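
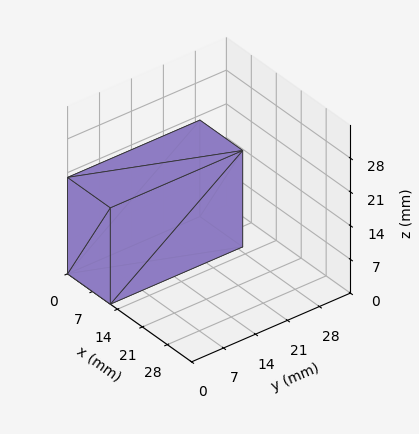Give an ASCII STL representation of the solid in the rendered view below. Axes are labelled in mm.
Reading the render: the shape is a rectangular box, roughly 12 × 29 mm footprint and 20 mm tall (dimensions read to the nearest mm from the axis ticks). For the STL, each face is triangulated and given an outward normal.

solid part
  facet normal 0.0000 0.0000 -1.0000
    outer loop
      vertex 12.0 29.0 0.0
      vertex 12.0 0.0 0.0
      vertex 0.0 0.0 0.0
    endloop
  endfacet
  facet normal 0.0000 0.0000 -1.0000
    outer loop
      vertex 0.0 29.0 0.0
      vertex 12.0 29.0 0.0
      vertex 0.0 0.0 0.0
    endloop
  endfacet
  facet normal 0.0000 0.0000 1.0000
    outer loop
      vertex 0.0 0.0 20.0
      vertex 12.0 0.0 20.0
      vertex 12.0 29.0 20.0
    endloop
  endfacet
  facet normal 0.0000 0.0000 1.0000
    outer loop
      vertex 0.0 0.0 20.0
      vertex 12.0 29.0 20.0
      vertex 0.0 29.0 20.0
    endloop
  endfacet
  facet normal 0.0000 -1.0000 0.0000
    outer loop
      vertex 0.0 0.0 0.0
      vertex 12.0 0.0 0.0
      vertex 12.0 0.0 20.0
    endloop
  endfacet
  facet normal 0.0000 -1.0000 0.0000
    outer loop
      vertex 0.0 0.0 0.0
      vertex 12.0 0.0 20.0
      vertex 0.0 0.0 20.0
    endloop
  endfacet
  facet normal 0.0000 1.0000 0.0000
    outer loop
      vertex 12.0 29.0 20.0
      vertex 12.0 29.0 0.0
      vertex 0.0 29.0 0.0
    endloop
  endfacet
  facet normal 0.0000 1.0000 0.0000
    outer loop
      vertex 0.0 29.0 20.0
      vertex 12.0 29.0 20.0
      vertex 0.0 29.0 0.0
    endloop
  endfacet
  facet normal -1.0000 0.0000 0.0000
    outer loop
      vertex 0.0 29.0 20.0
      vertex 0.0 29.0 0.0
      vertex 0.0 0.0 0.0
    endloop
  endfacet
  facet normal -1.0000 0.0000 0.0000
    outer loop
      vertex 0.0 0.0 20.0
      vertex 0.0 29.0 20.0
      vertex 0.0 0.0 0.0
    endloop
  endfacet
  facet normal 1.0000 0.0000 0.0000
    outer loop
      vertex 12.0 0.0 0.0
      vertex 12.0 29.0 0.0
      vertex 12.0 29.0 20.0
    endloop
  endfacet
  facet normal 1.0000 0.0000 0.0000
    outer loop
      vertex 12.0 0.0 0.0
      vertex 12.0 29.0 20.0
      vertex 12.0 0.0 20.0
    endloop
  endfacet
endsolid part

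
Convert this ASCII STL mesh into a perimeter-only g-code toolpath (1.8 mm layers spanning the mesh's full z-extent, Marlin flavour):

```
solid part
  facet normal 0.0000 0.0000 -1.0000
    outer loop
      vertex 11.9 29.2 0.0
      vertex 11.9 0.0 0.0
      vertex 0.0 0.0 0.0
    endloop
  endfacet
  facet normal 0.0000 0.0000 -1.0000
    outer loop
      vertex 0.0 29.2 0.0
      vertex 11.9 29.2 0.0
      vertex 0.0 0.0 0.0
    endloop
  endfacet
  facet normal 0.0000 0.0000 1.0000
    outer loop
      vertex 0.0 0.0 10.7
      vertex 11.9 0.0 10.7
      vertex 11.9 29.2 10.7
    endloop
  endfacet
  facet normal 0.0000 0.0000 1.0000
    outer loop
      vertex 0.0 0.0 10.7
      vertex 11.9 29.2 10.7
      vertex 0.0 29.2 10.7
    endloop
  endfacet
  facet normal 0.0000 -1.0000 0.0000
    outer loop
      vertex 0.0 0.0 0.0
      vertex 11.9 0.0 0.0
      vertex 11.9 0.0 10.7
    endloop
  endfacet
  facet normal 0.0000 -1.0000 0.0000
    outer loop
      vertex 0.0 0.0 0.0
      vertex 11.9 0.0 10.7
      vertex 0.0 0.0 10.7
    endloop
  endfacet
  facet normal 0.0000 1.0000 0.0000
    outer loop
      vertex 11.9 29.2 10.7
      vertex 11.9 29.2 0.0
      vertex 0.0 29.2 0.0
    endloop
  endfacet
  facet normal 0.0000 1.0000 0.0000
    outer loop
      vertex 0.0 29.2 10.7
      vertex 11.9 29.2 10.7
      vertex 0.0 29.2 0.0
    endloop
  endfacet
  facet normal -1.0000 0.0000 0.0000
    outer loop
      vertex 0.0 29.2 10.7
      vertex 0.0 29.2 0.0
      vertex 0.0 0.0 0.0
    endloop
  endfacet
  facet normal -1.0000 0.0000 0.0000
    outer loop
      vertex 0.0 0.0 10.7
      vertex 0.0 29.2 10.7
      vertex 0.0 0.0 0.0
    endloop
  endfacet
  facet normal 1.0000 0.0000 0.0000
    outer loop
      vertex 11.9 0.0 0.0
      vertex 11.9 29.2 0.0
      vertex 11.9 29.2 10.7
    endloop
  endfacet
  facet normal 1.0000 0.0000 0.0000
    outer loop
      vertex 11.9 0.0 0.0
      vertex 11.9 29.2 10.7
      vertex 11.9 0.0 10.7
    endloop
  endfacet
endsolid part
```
; perimeter-only toolpath
G21 ; units = mm
G90 ; absolute positioning
G28 ; home
; layer 1
G0 Z1.8
G0 X0.0 Y0.0
G1 X11.9 Y0.0
G1 X11.9 Y29.2
G1 X0.0 Y29.2
G1 X0.0 Y0.0
; layer 2
G0 Z3.6
G0 X0.0 Y0.0
G1 X11.9 Y0.0
G1 X11.9 Y29.2
G1 X0.0 Y29.2
G1 X0.0 Y0.0
; layer 3
G0 Z5.3
G0 X0.0 Y0.0
G1 X11.9 Y0.0
G1 X11.9 Y29.2
G1 X0.0 Y29.2
G1 X0.0 Y0.0
; layer 4
G0 Z7.1
G0 X0.0 Y0.0
G1 X11.9 Y0.0
G1 X11.9 Y29.2
G1 X0.0 Y29.2
G1 X0.0 Y0.0
; layer 5
G0 Z8.9
G0 X0.0 Y0.0
G1 X11.9 Y0.0
G1 X11.9 Y29.2
G1 X0.0 Y29.2
G1 X0.0 Y0.0
; layer 6
G0 Z10.7
G0 X0.0 Y0.0
G1 X11.9 Y0.0
G1 X11.9 Y29.2
G1 X0.0 Y29.2
G1 X0.0 Y0.0
M2 ; end

The solid is a rectangular box, roughly 11.9 × 29.2 mm footprint and 10.7 mm tall. Slicing at Δz = 1.8 mm — 6 equal slices spanning the solid's height, so layer i sits at z = i·h/6 — gives 6 non-empty perimeters. Each is a 4-segment closed polygon; G0 lifts to the layer z and rapids to the start vertex, then G1 traces the edges.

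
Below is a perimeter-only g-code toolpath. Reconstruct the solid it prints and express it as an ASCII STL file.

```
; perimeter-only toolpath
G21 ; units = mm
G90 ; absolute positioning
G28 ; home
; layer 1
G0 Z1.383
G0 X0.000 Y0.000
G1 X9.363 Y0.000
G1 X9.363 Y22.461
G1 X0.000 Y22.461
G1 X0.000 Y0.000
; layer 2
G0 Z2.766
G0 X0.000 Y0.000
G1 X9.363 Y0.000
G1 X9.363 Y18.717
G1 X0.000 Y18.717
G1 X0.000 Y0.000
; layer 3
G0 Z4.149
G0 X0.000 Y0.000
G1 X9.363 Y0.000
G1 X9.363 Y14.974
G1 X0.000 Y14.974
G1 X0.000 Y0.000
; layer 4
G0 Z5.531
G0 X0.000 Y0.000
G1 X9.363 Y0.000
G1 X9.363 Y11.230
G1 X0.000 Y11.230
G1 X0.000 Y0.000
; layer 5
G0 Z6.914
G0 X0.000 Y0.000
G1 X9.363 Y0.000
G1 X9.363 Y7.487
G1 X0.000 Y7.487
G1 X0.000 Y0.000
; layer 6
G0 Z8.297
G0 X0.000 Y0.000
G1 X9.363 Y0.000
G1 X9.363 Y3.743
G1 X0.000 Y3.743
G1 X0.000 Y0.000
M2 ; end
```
solid part
  facet normal 0.0000 0.0000 -1.0000
    outer loop
      vertex 9.363 26.204 0.000
      vertex 9.363 0.000 0.000
      vertex 0.000 0.000 0.000
    endloop
  endfacet
  facet normal 0.0000 0.0000 -1.0000
    outer loop
      vertex 0.000 26.204 0.000
      vertex 9.363 26.204 0.000
      vertex 0.000 0.000 0.000
    endloop
  endfacet
  facet normal 0.0000 -1.0000 0.0000
    outer loop
      vertex 0.000 0.000 0.000
      vertex 9.363 0.000 0.000
      vertex 9.363 0.000 9.680
    endloop
  endfacet
  facet normal 0.0000 -1.0000 0.0000
    outer loop
      vertex 0.000 0.000 0.000
      vertex 9.363 0.000 9.680
      vertex 0.000 0.000 9.680
    endloop
  endfacet
  facet normal 0.0000 0.3465 0.9380
    outer loop
      vertex 0.000 0.000 9.680
      vertex 9.363 0.000 9.680
      vertex 9.363 26.204 0.000
    endloop
  endfacet
  facet normal 0.0000 0.3465 0.9380
    outer loop
      vertex 0.000 0.000 9.680
      vertex 9.363 26.204 0.000
      vertex 0.000 26.204 0.000
    endloop
  endfacet
  facet normal -1.0000 0.0000 0.0000
    outer loop
      vertex 0.000 0.000 9.680
      vertex 0.000 26.204 0.000
      vertex 0.000 0.000 0.000
    endloop
  endfacet
  facet normal 1.0000 0.0000 0.0000
    outer loop
      vertex 9.363 0.000 0.000
      vertex 9.363 26.204 0.000
      vertex 9.363 0.000 9.680
    endloop
  endfacet
endsolid part

The G0 Z moves step by Δz≈1.383 mm. The G1 loops shrink linearly with z, so the solid tapers from its base footprint up to z≈9.68. Closing with a flat bottom cap and the tapered top and triangulating gives 8 facets — a wedge (ramp): 9.36 × 26.2 mm base, rising to 9.68 mm along the y=0 edge and sloping linearly to z=0 at y=26.2.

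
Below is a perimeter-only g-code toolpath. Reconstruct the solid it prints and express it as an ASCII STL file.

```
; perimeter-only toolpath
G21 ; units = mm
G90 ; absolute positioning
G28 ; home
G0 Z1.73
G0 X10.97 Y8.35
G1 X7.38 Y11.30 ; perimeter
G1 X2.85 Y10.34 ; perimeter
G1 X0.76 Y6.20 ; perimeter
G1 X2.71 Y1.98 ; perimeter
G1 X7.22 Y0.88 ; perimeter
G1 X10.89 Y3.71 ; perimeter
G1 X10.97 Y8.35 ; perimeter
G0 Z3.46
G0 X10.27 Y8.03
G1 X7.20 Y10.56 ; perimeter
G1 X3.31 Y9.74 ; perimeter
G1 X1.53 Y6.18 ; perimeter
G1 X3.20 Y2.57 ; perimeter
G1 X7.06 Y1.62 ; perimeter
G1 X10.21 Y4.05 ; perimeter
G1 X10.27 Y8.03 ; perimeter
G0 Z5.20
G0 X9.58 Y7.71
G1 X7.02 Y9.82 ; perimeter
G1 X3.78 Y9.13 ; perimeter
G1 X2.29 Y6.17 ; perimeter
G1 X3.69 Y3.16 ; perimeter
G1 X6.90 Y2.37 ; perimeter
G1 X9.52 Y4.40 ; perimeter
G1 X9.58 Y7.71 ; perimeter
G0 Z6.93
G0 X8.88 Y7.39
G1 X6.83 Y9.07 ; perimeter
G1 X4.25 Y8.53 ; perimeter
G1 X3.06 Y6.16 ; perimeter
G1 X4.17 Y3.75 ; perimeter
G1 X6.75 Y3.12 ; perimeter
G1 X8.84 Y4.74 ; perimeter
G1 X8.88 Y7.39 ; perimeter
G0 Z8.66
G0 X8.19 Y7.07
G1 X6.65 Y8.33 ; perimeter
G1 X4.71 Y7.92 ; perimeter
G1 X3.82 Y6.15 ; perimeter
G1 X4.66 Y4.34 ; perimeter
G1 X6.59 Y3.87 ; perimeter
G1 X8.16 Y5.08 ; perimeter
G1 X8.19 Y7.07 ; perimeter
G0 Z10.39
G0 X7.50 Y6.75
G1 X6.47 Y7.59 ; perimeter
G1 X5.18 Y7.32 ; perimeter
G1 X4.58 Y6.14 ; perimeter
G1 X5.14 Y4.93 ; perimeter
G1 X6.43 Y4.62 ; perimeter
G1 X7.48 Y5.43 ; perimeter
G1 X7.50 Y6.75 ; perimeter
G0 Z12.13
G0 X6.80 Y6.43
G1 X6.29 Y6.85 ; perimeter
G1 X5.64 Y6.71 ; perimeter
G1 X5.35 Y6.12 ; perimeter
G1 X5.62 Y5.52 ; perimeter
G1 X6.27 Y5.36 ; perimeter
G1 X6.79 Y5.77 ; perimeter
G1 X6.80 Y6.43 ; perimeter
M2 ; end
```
solid part
  facet normal 0.0000 0.0000 -1.0000
    outer loop
      vertex 2.38 10.95 0.00
      vertex 7.56 12.04 0.00
      vertex 11.66 8.67 0.00
    endloop
  endfacet
  facet normal 0.0000 0.0000 -1.0000
    outer loop
      vertex 0.00 6.21 0.00
      vertex 2.38 10.95 0.00
      vertex 11.66 8.67 0.00
    endloop
  endfacet
  facet normal 0.0000 0.0000 -1.0000
    outer loop
      vertex 2.23 1.39 0.00
      vertex 0.00 6.21 0.00
      vertex 11.66 8.67 0.00
    endloop
  endfacet
  facet normal 0.0000 0.0000 -1.0000
    outer loop
      vertex 7.38 0.13 0.00
      vertex 2.23 1.39 0.00
      vertex 11.66 8.67 0.00
    endloop
  endfacet
  facet normal 0.0000 0.0000 -1.0000
    outer loop
      vertex 11.57 3.37 0.00
      vertex 7.38 0.13 0.00
      vertex 11.66 8.67 0.00
    endloop
  endfacet
  facet normal 0.5902 0.7180 0.3690
    outer loop
      vertex 11.66 8.67 0.00
      vertex 7.56 12.04 0.00
      vertex 6.11 6.11 13.86
    endloop
  endfacet
  facet normal -0.1914 0.9095 0.3691
    outer loop
      vertex 7.56 12.04 0.00
      vertex 2.38 10.95 0.00
      vertex 6.11 6.11 13.86
    endloop
  endfacet
  facet normal -0.8306 0.4170 0.3691
    outer loop
      vertex 2.38 10.95 0.00
      vertex 0.00 6.21 0.00
      vertex 6.11 6.11 13.86
    endloop
  endfacet
  facet normal -0.8435 -0.3903 0.3690
    outer loop
      vertex 0.00 6.21 0.00
      vertex 2.23 1.39 0.00
      vertex 6.11 6.11 13.86
    endloop
  endfacet
  facet normal -0.2209 -0.9027 0.3692
    outer loop
      vertex 2.23 1.39 0.00
      vertex 7.38 0.13 0.00
      vertex 6.11 6.11 13.86
    endloop
  endfacet
  facet normal 0.5685 -0.7352 0.3693
    outer loop
      vertex 7.38 0.13 0.00
      vertex 11.57 3.37 0.00
      vertex 6.11 6.11 13.86
    endloop
  endfacet
  facet normal 0.9292 -0.0158 0.3692
    outer loop
      vertex 11.57 3.37 0.00
      vertex 11.66 8.67 0.00
      vertex 6.11 6.11 13.86
    endloop
  endfacet
endsolid part

The G0 Z moves step by Δz≈1.73 mm. The G1 loops shrink linearly with z, so the solid tapers from its base footprint up to z≈13.9. Closing with a flat bottom cap and the tapered top and triangulating gives 12 facets — a regular 7-sided pyramid, base circumscribed radius ≈ 6.11 mm, apex at z ≈ 13.9 mm.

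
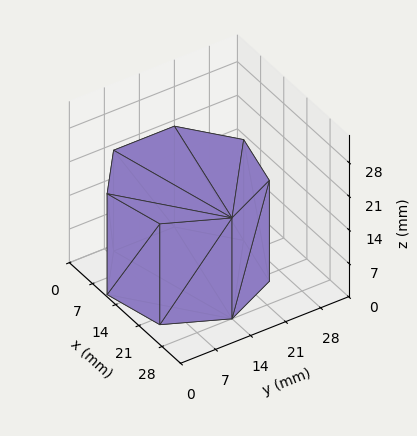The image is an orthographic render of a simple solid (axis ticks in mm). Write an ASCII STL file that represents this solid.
Reading the render: the shape is a regular 7-sided prism (a cylinder approximated with 7 flat sides), circumscribed radius ≈ 14 mm, height ≈ 21 mm (dimensions read to the nearest mm from the axis ticks). For the STL, each face is triangulated and given an outward normal.

solid part
  facet normal 0.0000 0.0000 -1.0000
    outer loop
      vertex 10.885 27.649 0.000
      vertex 22.729 24.946 0.000
      vertex 28.000 14.000 0.000
    endloop
  endfacet
  facet normal 0.0000 0.0000 -1.0000
    outer loop
      vertex 1.386 20.074 0.000
      vertex 10.885 27.649 0.000
      vertex 28.000 14.000 0.000
    endloop
  endfacet
  facet normal 0.0000 0.0000 -1.0000
    outer loop
      vertex 1.386 7.926 0.000
      vertex 1.386 20.074 0.000
      vertex 28.000 14.000 0.000
    endloop
  endfacet
  facet normal 0.0000 0.0000 -1.0000
    outer loop
      vertex 10.885 0.351 0.000
      vertex 1.386 7.926 0.000
      vertex 28.000 14.000 0.000
    endloop
  endfacet
  facet normal 0.0000 0.0000 -1.0000
    outer loop
      vertex 22.729 3.054 0.000
      vertex 10.885 0.351 0.000
      vertex 28.000 14.000 0.000
    endloop
  endfacet
  facet normal 0.0000 0.0000 1.0000
    outer loop
      vertex 28.000 14.000 21.000
      vertex 22.729 24.946 21.000
      vertex 10.885 27.649 21.000
    endloop
  endfacet
  facet normal 0.0000 0.0000 1.0000
    outer loop
      vertex 28.000 14.000 21.000
      vertex 10.885 27.649 21.000
      vertex 1.386 20.074 21.000
    endloop
  endfacet
  facet normal 0.0000 0.0000 1.0000
    outer loop
      vertex 28.000 14.000 21.000
      vertex 1.386 20.074 21.000
      vertex 1.386 7.926 21.000
    endloop
  endfacet
  facet normal 0.0000 0.0000 1.0000
    outer loop
      vertex 28.000 14.000 21.000
      vertex 1.386 7.926 21.000
      vertex 10.885 0.351 21.000
    endloop
  endfacet
  facet normal 0.0000 0.0000 1.0000
    outer loop
      vertex 28.000 14.000 21.000
      vertex 10.885 0.351 21.000
      vertex 22.729 3.054 21.000
    endloop
  endfacet
  facet normal 0.9010 0.4339 0.0000
    outer loop
      vertex 28.000 14.000 0.000
      vertex 22.729 24.946 0.000
      vertex 22.729 24.946 21.000
    endloop
  endfacet
  facet normal 0.9010 0.4339 0.0000
    outer loop
      vertex 28.000 14.000 0.000
      vertex 22.729 24.946 21.000
      vertex 28.000 14.000 21.000
    endloop
  endfacet
  facet normal 0.2225 0.9749 0.0000
    outer loop
      vertex 22.729 24.946 0.000
      vertex 10.885 27.649 0.000
      vertex 10.885 27.649 21.000
    endloop
  endfacet
  facet normal 0.2225 0.9749 0.0000
    outer loop
      vertex 22.729 24.946 0.000
      vertex 10.885 27.649 21.000
      vertex 22.729 24.946 21.000
    endloop
  endfacet
  facet normal -0.6235 0.7818 0.0000
    outer loop
      vertex 10.885 27.649 0.000
      vertex 1.386 20.074 0.000
      vertex 1.386 20.074 21.000
    endloop
  endfacet
  facet normal -0.6235 0.7818 0.0000
    outer loop
      vertex 10.885 27.649 0.000
      vertex 1.386 20.074 21.000
      vertex 10.885 27.649 21.000
    endloop
  endfacet
  facet normal -1.0000 0.0000 0.0000
    outer loop
      vertex 1.386 20.074 0.000
      vertex 1.386 7.926 0.000
      vertex 1.386 7.926 21.000
    endloop
  endfacet
  facet normal -1.0000 0.0000 0.0000
    outer loop
      vertex 1.386 20.074 0.000
      vertex 1.386 7.926 21.000
      vertex 1.386 20.074 21.000
    endloop
  endfacet
  facet normal -0.6235 -0.7818 0.0000
    outer loop
      vertex 1.386 7.926 0.000
      vertex 10.885 0.351 0.000
      vertex 10.885 0.351 21.000
    endloop
  endfacet
  facet normal -0.6235 -0.7818 0.0000
    outer loop
      vertex 1.386 7.926 0.000
      vertex 10.885 0.351 21.000
      vertex 1.386 7.926 21.000
    endloop
  endfacet
  facet normal 0.2225 -0.9749 0.0000
    outer loop
      vertex 10.885 0.351 0.000
      vertex 22.729 3.054 0.000
      vertex 22.729 3.054 21.000
    endloop
  endfacet
  facet normal 0.2225 -0.9749 0.0000
    outer loop
      vertex 10.885 0.351 0.000
      vertex 22.729 3.054 21.000
      vertex 10.885 0.351 21.000
    endloop
  endfacet
  facet normal 0.9010 -0.4339 0.0000
    outer loop
      vertex 22.729 3.054 0.000
      vertex 28.000 14.000 0.000
      vertex 28.000 14.000 21.000
    endloop
  endfacet
  facet normal 0.9010 -0.4339 0.0000
    outer loop
      vertex 22.729 3.054 0.000
      vertex 28.000 14.000 21.000
      vertex 22.729 3.054 21.000
    endloop
  endfacet
endsolid part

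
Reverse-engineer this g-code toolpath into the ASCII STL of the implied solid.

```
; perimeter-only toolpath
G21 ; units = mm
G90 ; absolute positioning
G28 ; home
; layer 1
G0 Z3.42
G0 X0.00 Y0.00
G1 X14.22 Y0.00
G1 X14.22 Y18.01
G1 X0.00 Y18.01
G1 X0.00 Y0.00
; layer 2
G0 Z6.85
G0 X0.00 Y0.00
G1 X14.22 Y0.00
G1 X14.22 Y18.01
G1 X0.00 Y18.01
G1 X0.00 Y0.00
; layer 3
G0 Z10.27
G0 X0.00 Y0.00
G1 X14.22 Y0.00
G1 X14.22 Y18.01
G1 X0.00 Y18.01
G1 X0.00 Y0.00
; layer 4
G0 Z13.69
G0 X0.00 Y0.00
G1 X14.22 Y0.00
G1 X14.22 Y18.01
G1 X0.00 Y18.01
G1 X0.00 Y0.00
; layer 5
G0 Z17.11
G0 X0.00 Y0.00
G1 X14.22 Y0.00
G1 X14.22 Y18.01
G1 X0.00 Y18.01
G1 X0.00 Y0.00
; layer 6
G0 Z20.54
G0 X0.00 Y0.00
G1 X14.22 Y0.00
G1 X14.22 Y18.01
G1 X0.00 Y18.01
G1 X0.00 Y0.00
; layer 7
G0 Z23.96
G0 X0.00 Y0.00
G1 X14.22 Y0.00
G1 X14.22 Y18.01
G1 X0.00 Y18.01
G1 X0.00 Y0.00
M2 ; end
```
solid part
  facet normal 0.0000 0.0000 -1.0000
    outer loop
      vertex 14.22 18.01 0.00
      vertex 14.22 0.00 0.00
      vertex 0.00 0.00 0.00
    endloop
  endfacet
  facet normal 0.0000 0.0000 -1.0000
    outer loop
      vertex 0.00 18.01 0.00
      vertex 14.22 18.01 0.00
      vertex 0.00 0.00 0.00
    endloop
  endfacet
  facet normal 0.0000 0.0000 1.0000
    outer loop
      vertex 0.00 0.00 23.96
      vertex 14.22 0.00 23.96
      vertex 14.22 18.01 23.96
    endloop
  endfacet
  facet normal 0.0000 0.0000 1.0000
    outer loop
      vertex 0.00 0.00 23.96
      vertex 14.22 18.01 23.96
      vertex 0.00 18.01 23.96
    endloop
  endfacet
  facet normal 0.0000 -1.0000 0.0000
    outer loop
      vertex 0.00 0.00 0.00
      vertex 14.22 0.00 0.00
      vertex 14.22 0.00 23.96
    endloop
  endfacet
  facet normal 0.0000 -1.0000 0.0000
    outer loop
      vertex 0.00 0.00 0.00
      vertex 14.22 0.00 23.96
      vertex 0.00 0.00 23.96
    endloop
  endfacet
  facet normal 0.0000 1.0000 0.0000
    outer loop
      vertex 14.22 18.01 23.96
      vertex 14.22 18.01 0.00
      vertex 0.00 18.01 0.00
    endloop
  endfacet
  facet normal 0.0000 1.0000 0.0000
    outer loop
      vertex 0.00 18.01 23.96
      vertex 14.22 18.01 23.96
      vertex 0.00 18.01 0.00
    endloop
  endfacet
  facet normal -1.0000 0.0000 0.0000
    outer loop
      vertex 0.00 18.01 23.96
      vertex 0.00 18.01 0.00
      vertex 0.00 0.00 0.00
    endloop
  endfacet
  facet normal -1.0000 0.0000 0.0000
    outer loop
      vertex 0.00 0.00 23.96
      vertex 0.00 18.01 23.96
      vertex 0.00 0.00 0.00
    endloop
  endfacet
  facet normal 1.0000 0.0000 0.0000
    outer loop
      vertex 14.22 0.00 0.00
      vertex 14.22 18.01 0.00
      vertex 14.22 18.01 23.96
    endloop
  endfacet
  facet normal 1.0000 0.0000 0.0000
    outer loop
      vertex 14.22 0.00 0.00
      vertex 14.22 18.01 23.96
      vertex 14.22 0.00 23.96
    endloop
  endfacet
endsolid part

The G0 Z moves step by Δz≈3.42 mm. Every layer's G1 loop is the same polygon, so the solid is a straight extrusion of it from z=0 to z≈24. Closing with flat bottom and top caps and triangulating gives 12 facets — a rectangular box, roughly 14.2 × 18 mm footprint and 24 mm tall.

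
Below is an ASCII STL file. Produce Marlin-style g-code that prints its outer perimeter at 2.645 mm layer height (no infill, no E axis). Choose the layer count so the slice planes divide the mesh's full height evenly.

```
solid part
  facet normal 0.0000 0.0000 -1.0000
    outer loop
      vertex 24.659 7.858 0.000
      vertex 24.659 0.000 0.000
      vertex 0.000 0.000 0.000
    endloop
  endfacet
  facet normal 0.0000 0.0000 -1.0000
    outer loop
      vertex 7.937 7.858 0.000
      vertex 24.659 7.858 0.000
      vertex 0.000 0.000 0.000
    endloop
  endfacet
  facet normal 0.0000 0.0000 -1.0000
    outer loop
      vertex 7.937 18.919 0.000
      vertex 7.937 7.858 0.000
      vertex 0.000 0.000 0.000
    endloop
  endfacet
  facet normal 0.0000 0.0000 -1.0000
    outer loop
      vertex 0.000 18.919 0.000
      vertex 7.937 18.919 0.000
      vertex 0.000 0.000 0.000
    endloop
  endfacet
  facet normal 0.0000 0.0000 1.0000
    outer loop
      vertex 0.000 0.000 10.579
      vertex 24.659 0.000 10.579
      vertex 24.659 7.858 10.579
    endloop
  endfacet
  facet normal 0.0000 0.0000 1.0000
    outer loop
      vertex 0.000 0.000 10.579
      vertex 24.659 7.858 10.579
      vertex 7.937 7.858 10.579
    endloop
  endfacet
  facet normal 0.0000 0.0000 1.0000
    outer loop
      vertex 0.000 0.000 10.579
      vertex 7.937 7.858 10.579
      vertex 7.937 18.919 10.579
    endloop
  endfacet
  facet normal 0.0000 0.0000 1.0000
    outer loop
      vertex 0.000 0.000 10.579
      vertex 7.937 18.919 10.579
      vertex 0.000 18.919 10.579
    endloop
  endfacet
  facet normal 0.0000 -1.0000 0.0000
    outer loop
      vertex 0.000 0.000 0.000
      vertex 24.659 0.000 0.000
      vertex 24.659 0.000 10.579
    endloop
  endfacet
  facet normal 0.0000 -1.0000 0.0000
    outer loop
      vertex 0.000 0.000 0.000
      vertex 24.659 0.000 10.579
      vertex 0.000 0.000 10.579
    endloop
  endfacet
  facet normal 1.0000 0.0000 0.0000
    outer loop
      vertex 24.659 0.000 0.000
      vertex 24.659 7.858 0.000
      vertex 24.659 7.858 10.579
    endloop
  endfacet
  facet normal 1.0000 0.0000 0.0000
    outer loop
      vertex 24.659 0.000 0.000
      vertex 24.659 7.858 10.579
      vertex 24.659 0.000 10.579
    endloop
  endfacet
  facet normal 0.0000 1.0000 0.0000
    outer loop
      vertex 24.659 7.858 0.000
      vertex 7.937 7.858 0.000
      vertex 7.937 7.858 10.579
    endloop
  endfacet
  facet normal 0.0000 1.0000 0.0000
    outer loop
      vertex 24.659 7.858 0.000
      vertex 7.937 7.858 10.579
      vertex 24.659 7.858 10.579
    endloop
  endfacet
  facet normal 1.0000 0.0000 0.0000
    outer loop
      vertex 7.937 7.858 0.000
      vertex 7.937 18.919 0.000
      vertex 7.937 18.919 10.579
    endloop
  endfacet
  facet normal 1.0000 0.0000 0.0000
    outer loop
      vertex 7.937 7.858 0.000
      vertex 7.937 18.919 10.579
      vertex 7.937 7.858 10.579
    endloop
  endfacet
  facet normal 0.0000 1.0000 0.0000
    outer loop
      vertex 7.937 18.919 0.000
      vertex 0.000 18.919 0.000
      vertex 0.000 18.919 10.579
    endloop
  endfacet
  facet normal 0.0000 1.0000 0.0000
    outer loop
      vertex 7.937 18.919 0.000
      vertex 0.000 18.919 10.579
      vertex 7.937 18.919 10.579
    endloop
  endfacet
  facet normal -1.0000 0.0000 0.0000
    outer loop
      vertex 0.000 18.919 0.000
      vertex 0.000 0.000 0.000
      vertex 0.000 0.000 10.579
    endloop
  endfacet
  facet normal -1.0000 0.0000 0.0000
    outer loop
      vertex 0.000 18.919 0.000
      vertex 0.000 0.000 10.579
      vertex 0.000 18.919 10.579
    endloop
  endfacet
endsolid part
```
; perimeter-only toolpath
G21 ; units = mm
G90 ; absolute positioning
G28 ; home
; layer 1
G0 Z2.645
G0 X0.000 Y0.000
G1 X24.659 Y0.000
G1 X24.659 Y7.858
G1 X7.937 Y7.858
G1 X7.937 Y18.919
G1 X0.000 Y18.919
G1 X0.000 Y0.000
; layer 2
G0 Z5.290
G0 X0.000 Y0.000
G1 X24.659 Y0.000
G1 X24.659 Y7.858
G1 X7.937 Y7.858
G1 X7.937 Y18.919
G1 X0.000 Y18.919
G1 X0.000 Y0.000
; layer 3
G0 Z7.934
G0 X0.000 Y0.000
G1 X24.659 Y0.000
G1 X24.659 Y7.858
G1 X7.937 Y7.858
G1 X7.937 Y18.919
G1 X0.000 Y18.919
G1 X0.000 Y0.000
; layer 4
G0 Z10.579
G0 X0.000 Y0.000
G1 X24.659 Y0.000
G1 X24.659 Y7.858
G1 X7.937 Y7.858
G1 X7.937 Y18.919
G1 X0.000 Y18.919
G1 X0.000 Y0.000
M2 ; end

The solid is an L-shaped prism: outer 24.7 × 18.9 mm, arm thicknesses ≈ 7.86 mm (horizontal) and 7.94 mm (vertical), extruded 10.6 mm in z. Slicing at Δz = 2.645 mm — 4 equal slices spanning the solid's height, so layer i sits at z = i·h/4 — gives 4 non-empty perimeters. Each is a 6-segment closed polygon; G0 lifts to the layer z and rapids to the start vertex, then G1 traces the edges.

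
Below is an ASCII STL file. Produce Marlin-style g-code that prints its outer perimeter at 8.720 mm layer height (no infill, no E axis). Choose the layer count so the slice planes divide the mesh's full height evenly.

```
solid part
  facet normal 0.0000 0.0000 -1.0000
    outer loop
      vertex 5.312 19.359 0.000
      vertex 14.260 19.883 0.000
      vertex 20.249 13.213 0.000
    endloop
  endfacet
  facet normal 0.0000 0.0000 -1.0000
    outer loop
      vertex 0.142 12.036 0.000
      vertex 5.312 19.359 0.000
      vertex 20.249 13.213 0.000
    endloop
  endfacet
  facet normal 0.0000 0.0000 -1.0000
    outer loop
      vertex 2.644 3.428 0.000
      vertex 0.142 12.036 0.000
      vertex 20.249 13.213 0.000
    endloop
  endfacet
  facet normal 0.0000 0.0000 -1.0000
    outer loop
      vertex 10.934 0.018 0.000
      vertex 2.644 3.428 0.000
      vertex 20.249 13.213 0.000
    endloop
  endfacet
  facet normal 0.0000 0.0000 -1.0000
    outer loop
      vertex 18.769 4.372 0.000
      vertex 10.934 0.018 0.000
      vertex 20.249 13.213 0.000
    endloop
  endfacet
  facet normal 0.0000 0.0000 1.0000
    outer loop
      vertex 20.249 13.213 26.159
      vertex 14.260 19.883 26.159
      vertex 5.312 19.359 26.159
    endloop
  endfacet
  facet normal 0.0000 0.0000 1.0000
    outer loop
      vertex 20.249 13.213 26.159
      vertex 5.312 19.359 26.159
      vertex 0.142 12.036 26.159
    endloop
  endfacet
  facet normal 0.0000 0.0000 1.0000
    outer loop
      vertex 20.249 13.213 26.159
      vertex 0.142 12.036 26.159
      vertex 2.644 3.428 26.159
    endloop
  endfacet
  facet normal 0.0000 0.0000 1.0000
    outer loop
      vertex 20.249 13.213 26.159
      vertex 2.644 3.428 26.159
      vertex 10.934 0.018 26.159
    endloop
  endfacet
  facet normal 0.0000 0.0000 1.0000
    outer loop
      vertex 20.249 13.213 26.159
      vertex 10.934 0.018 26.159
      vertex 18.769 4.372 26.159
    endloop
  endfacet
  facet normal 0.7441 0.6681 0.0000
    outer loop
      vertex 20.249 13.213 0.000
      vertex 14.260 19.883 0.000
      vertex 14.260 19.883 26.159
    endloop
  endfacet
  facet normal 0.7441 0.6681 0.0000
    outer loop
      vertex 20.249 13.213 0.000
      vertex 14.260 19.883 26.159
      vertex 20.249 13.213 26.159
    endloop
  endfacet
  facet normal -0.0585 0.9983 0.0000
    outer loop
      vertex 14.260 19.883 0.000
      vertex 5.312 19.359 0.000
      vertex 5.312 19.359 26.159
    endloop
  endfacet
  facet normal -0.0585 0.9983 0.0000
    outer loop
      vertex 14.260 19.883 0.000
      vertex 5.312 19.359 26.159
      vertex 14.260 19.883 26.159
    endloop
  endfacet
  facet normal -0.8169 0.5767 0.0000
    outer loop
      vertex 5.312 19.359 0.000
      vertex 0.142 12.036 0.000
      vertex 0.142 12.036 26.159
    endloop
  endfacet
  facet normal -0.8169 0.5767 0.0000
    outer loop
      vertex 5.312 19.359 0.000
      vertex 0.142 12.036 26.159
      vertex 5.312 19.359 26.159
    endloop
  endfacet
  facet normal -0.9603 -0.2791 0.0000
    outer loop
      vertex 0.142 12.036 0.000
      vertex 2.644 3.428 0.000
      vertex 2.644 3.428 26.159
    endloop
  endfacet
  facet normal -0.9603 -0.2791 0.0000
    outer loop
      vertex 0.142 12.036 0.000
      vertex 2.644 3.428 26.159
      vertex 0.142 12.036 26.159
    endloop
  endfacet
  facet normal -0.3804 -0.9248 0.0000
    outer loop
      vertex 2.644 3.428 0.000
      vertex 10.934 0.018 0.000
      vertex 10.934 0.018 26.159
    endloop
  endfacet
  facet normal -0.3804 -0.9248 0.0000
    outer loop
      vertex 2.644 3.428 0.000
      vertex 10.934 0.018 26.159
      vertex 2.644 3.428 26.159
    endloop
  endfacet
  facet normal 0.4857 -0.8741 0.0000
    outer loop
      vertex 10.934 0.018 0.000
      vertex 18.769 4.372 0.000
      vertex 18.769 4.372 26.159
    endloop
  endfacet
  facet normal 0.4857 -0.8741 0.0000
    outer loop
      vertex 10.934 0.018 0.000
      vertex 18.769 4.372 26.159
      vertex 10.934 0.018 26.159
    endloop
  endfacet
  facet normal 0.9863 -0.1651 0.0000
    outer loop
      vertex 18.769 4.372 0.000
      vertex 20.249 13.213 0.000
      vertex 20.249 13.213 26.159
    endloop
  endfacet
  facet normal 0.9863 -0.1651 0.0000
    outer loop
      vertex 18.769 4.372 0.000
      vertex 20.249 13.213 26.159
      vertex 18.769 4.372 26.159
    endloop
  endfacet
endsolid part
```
; perimeter-only toolpath
G21 ; units = mm
G90 ; absolute positioning
G28 ; home
; layer 1
G0 Z8.720
G0 X20.249 Y13.213
G1 X14.260 Y19.883
G1 X5.312 Y19.359
G1 X0.142 Y12.036
G1 X2.644 Y3.428
G1 X10.934 Y0.018
G1 X18.769 Y4.372
G1 X20.249 Y13.213
; layer 2
G0 Z17.439
G0 X20.249 Y13.213
G1 X14.260 Y19.883
G1 X5.312 Y19.359
G1 X0.142 Y12.036
G1 X2.644 Y3.428
G1 X10.934 Y0.018
G1 X18.769 Y4.372
G1 X20.249 Y13.213
; layer 3
G0 Z26.159
G0 X20.249 Y13.213
G1 X14.260 Y19.883
G1 X5.312 Y19.359
G1 X0.142 Y12.036
G1 X2.644 Y3.428
G1 X10.934 Y0.018
G1 X18.769 Y4.372
G1 X20.249 Y13.213
M2 ; end

The solid is a regular 7-sided prism (a cylinder approximated with 7 flat sides), circumscribed radius ≈ 10.3 mm, height ≈ 26.2 mm. Slicing at Δz = 8.720 mm — 3 equal slices spanning the solid's height, so layer i sits at z = i·h/3 — gives 3 non-empty perimeters. Each is a 7-segment closed polygon; G0 lifts to the layer z and rapids to the start vertex, then G1 traces the edges.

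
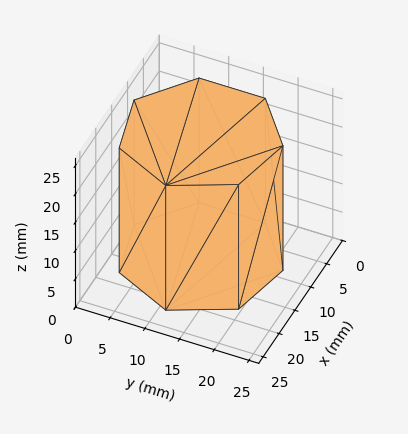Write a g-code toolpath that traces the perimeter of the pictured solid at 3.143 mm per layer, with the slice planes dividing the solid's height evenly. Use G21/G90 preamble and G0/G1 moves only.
Reading the render: the shape is a regular 7-sided prism (a cylinder approximated with 7 flat sides), circumscribed radius ≈ 11 mm, height ≈ 22 mm (dimensions read to the nearest mm from the axis ticks). For the g-code, the solid's height is divided into equal slices at the stated Δz and each level perimeter traced with G1 moves after a G0 lift.

; perimeter-only toolpath
G21 ; units = mm
G90 ; absolute positioning
G28 ; home
; layer 1
G0 Z3.143
G0 X22.000 Y11.000
G1 X17.858 Y19.600
G1 X8.552 Y21.724
G1 X1.089 Y15.773
G1 X1.089 Y6.227
G1 X8.552 Y0.276
G1 X17.858 Y2.400
G1 X22.000 Y11.000
; layer 2
G0 Z6.286
G0 X22.000 Y11.000
G1 X17.858 Y19.600
G1 X8.552 Y21.724
G1 X1.089 Y15.773
G1 X1.089 Y6.227
G1 X8.552 Y0.276
G1 X17.858 Y2.400
G1 X22.000 Y11.000
; layer 3
G0 Z9.429
G0 X22.000 Y11.000
G1 X17.858 Y19.600
G1 X8.552 Y21.724
G1 X1.089 Y15.773
G1 X1.089 Y6.227
G1 X8.552 Y0.276
G1 X17.858 Y2.400
G1 X22.000 Y11.000
; layer 4
G0 Z12.571
G0 X22.000 Y11.000
G1 X17.858 Y19.600
G1 X8.552 Y21.724
G1 X1.089 Y15.773
G1 X1.089 Y6.227
G1 X8.552 Y0.276
G1 X17.858 Y2.400
G1 X22.000 Y11.000
; layer 5
G0 Z15.714
G0 X22.000 Y11.000
G1 X17.858 Y19.600
G1 X8.552 Y21.724
G1 X1.089 Y15.773
G1 X1.089 Y6.227
G1 X8.552 Y0.276
G1 X17.858 Y2.400
G1 X22.000 Y11.000
; layer 6
G0 Z18.857
G0 X22.000 Y11.000
G1 X17.858 Y19.600
G1 X8.552 Y21.724
G1 X1.089 Y15.773
G1 X1.089 Y6.227
G1 X8.552 Y0.276
G1 X17.858 Y2.400
G1 X22.000 Y11.000
; layer 7
G0 Z22.000
G0 X22.000 Y11.000
G1 X17.858 Y19.600
G1 X8.552 Y21.724
G1 X1.089 Y15.773
G1 X1.089 Y6.227
G1 X8.552 Y0.276
G1 X17.858 Y2.400
G1 X22.000 Y11.000
M2 ; end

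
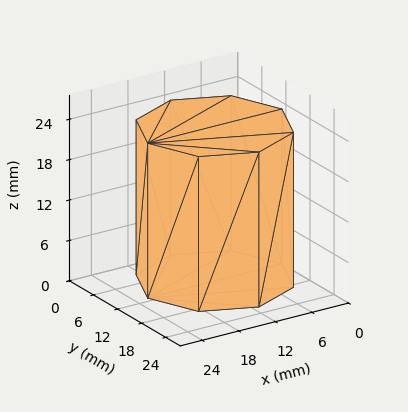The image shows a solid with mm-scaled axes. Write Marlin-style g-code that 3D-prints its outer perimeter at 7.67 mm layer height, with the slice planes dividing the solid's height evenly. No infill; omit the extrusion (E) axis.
Reading the render: the shape is a regular 8-sided prism (a cylinder approximated with 8 flat sides), circumscribed radius ≈ 11 mm, height ≈ 23 mm (dimensions read to the nearest mm from the axis ticks). For the g-code, the solid's height is divided into equal slices at the stated Δz and each level perimeter traced with G1 moves after a G0 lift.

; perimeter-only toolpath
G21 ; units = mm
G90 ; absolute positioning
G28 ; home
; layer 1
G0 Z7.67
G0 X22.00 Y11.00
G1 X18.78 Y18.78
G1 X11.00 Y22.00
G1 X3.22 Y18.78
G1 X0.00 Y11.00
G1 X3.22 Y3.22
G1 X11.00 Y0.00
G1 X18.78 Y3.22
G1 X22.00 Y11.00
; layer 2
G0 Z15.33
G0 X22.00 Y11.00
G1 X18.78 Y18.78
G1 X11.00 Y22.00
G1 X3.22 Y18.78
G1 X0.00 Y11.00
G1 X3.22 Y3.22
G1 X11.00 Y0.00
G1 X18.78 Y3.22
G1 X22.00 Y11.00
; layer 3
G0 Z23.00
G0 X22.00 Y11.00
G1 X18.78 Y18.78
G1 X11.00 Y22.00
G1 X3.22 Y18.78
G1 X0.00 Y11.00
G1 X3.22 Y3.22
G1 X11.00 Y0.00
G1 X18.78 Y3.22
G1 X22.00 Y11.00
M2 ; end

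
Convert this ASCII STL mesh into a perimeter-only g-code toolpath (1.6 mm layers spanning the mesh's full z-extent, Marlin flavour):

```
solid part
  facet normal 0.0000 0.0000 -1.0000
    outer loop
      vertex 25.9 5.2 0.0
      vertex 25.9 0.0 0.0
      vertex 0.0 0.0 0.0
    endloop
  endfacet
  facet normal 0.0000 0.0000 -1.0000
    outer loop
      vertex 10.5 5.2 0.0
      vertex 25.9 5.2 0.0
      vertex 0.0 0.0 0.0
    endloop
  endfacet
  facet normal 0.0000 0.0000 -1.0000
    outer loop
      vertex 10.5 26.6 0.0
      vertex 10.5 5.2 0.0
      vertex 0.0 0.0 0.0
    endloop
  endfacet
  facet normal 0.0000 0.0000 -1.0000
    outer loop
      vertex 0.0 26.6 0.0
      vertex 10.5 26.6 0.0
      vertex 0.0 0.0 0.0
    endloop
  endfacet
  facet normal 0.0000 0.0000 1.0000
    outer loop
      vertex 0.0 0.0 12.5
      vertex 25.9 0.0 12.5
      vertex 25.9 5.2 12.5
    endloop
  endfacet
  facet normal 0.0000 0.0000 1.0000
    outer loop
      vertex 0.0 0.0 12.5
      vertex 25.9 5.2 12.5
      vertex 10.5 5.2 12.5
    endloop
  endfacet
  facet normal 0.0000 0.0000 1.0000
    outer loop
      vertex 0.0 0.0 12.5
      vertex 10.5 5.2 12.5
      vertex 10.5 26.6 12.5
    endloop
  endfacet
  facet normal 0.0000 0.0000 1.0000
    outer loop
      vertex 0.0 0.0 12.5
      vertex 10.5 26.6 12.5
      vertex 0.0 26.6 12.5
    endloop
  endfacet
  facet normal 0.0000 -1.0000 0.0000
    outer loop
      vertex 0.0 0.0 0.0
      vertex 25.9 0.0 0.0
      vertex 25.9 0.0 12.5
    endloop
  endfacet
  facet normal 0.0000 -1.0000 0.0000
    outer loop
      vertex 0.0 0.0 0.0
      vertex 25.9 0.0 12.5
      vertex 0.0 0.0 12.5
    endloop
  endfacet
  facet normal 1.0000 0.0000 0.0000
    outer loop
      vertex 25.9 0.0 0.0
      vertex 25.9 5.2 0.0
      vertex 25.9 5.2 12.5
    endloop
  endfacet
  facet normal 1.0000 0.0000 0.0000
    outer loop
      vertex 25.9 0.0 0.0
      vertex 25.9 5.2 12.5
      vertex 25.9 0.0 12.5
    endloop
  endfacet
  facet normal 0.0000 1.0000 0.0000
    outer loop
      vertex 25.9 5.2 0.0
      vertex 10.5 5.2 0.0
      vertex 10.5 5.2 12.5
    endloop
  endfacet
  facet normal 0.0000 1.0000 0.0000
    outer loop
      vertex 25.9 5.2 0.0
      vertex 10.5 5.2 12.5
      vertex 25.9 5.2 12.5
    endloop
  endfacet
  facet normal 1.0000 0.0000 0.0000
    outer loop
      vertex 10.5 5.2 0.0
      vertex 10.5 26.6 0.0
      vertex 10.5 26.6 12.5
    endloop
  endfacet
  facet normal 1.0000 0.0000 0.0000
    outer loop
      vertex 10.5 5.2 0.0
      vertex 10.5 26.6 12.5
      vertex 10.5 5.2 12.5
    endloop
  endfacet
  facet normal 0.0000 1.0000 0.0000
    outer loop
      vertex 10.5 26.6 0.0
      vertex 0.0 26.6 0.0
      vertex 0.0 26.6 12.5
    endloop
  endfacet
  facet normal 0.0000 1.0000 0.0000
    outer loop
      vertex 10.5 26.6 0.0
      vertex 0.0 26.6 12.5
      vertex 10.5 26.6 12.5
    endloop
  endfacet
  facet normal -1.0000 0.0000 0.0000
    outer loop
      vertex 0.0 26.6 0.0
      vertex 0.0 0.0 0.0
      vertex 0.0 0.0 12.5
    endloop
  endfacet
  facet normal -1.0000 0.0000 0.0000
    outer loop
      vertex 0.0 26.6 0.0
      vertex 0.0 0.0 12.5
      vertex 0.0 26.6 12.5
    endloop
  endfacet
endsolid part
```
; perimeter-only toolpath
G21 ; units = mm
G90 ; absolute positioning
G28 ; home
; layer 1
G0 Z1.6
G0 X0.0 Y0.0
G1 X25.9 Y0.0
G1 X25.9 Y5.2
G1 X10.5 Y5.2
G1 X10.5 Y26.6
G1 X0.0 Y26.6
G1 X0.0 Y0.0
; layer 2
G0 Z3.1
G0 X0.0 Y0.0
G1 X25.9 Y0.0
G1 X25.9 Y5.2
G1 X10.5 Y5.2
G1 X10.5 Y26.6
G1 X0.0 Y26.6
G1 X0.0 Y0.0
; layer 3
G0 Z4.7
G0 X0.0 Y0.0
G1 X25.9 Y0.0
G1 X25.9 Y5.2
G1 X10.5 Y5.2
G1 X10.5 Y26.6
G1 X0.0 Y26.6
G1 X0.0 Y0.0
; layer 4
G0 Z6.2
G0 X0.0 Y0.0
G1 X25.9 Y0.0
G1 X25.9 Y5.2
G1 X10.5 Y5.2
G1 X10.5 Y26.6
G1 X0.0 Y26.6
G1 X0.0 Y0.0
; layer 5
G0 Z7.8
G0 X0.0 Y0.0
G1 X25.9 Y0.0
G1 X25.9 Y5.2
G1 X10.5 Y5.2
G1 X10.5 Y26.6
G1 X0.0 Y26.6
G1 X0.0 Y0.0
; layer 6
G0 Z9.4
G0 X0.0 Y0.0
G1 X25.9 Y0.0
G1 X25.9 Y5.2
G1 X10.5 Y5.2
G1 X10.5 Y26.6
G1 X0.0 Y26.6
G1 X0.0 Y0.0
; layer 7
G0 Z10.9
G0 X0.0 Y0.0
G1 X25.9 Y0.0
G1 X25.9 Y5.2
G1 X10.5 Y5.2
G1 X10.5 Y26.6
G1 X0.0 Y26.6
G1 X0.0 Y0.0
; layer 8
G0 Z12.5
G0 X0.0 Y0.0
G1 X25.9 Y0.0
G1 X25.9 Y5.2
G1 X10.5 Y5.2
G1 X10.5 Y26.6
G1 X0.0 Y26.6
G1 X0.0 Y0.0
M2 ; end

The solid is an L-shaped prism: outer 25.9 × 26.6 mm, arm thicknesses ≈ 5.2 mm (horizontal) and 10.5 mm (vertical), extruded 12.5 mm in z. Slicing at Δz = 1.6 mm — 8 equal slices spanning the solid's height, so layer i sits at z = i·h/8 — gives 8 non-empty perimeters. Each is a 6-segment closed polygon; G0 lifts to the layer z and rapids to the start vertex, then G1 traces the edges.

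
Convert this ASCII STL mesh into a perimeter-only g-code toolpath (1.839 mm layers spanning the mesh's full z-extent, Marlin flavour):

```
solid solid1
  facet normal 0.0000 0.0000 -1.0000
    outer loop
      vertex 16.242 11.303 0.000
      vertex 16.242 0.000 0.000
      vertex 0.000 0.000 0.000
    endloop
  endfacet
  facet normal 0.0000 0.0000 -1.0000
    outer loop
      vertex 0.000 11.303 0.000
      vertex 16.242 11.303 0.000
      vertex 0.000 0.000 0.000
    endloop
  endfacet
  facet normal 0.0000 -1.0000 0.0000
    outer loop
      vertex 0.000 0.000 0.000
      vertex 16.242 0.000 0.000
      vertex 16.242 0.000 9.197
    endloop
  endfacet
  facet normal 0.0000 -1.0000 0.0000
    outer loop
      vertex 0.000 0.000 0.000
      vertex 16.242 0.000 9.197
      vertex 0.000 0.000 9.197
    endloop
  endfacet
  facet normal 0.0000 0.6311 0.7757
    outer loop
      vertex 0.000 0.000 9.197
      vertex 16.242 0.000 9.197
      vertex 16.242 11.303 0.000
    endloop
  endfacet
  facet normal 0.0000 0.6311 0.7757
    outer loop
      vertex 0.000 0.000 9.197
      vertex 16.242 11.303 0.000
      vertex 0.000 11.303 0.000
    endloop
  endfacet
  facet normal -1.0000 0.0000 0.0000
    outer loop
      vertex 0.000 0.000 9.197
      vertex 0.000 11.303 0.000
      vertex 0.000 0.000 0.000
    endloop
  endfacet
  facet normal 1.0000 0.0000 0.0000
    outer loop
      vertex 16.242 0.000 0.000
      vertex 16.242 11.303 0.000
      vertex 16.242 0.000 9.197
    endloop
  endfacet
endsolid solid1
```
; perimeter-only toolpath
G21 ; units = mm
G90 ; absolute positioning
G28 ; home
; layer 1
G0 Z1.839
G0 X0.000 Y0.000
G1 X16.242 Y0.000
G1 X16.242 Y9.042
G1 X0.000 Y9.042
G1 X0.000 Y0.000
; layer 2
G0 Z3.679
G0 X0.000 Y0.000
G1 X16.242 Y0.000
G1 X16.242 Y6.782
G1 X0.000 Y6.782
G1 X0.000 Y0.000
; layer 3
G0 Z5.518
G0 X0.000 Y0.000
G1 X16.242 Y0.000
G1 X16.242 Y4.521
G1 X0.000 Y4.521
G1 X0.000 Y0.000
; layer 4
G0 Z7.358
G0 X0.000 Y0.000
G1 X16.242 Y0.000
G1 X16.242 Y2.261
G1 X0.000 Y2.261
G1 X0.000 Y0.000
M2 ; end

The solid is a wedge (ramp): 16.2 × 11.3 mm base, rising to 9.2 mm along the y=0 edge and sloping linearly to z=0 at y=11.3. Slicing at Δz = 1.839 mm — 5 equal slices spanning the solid's height, so layer i sits at z = i·h/5 — gives 4 non-empty perimeters. Each is a 4-segment closed polygon; G0 lifts to the layer z and rapids to the start vertex, then G1 traces the edges. The cross-section shrinks linearly with z (the slice at the apex is degenerate and omitted).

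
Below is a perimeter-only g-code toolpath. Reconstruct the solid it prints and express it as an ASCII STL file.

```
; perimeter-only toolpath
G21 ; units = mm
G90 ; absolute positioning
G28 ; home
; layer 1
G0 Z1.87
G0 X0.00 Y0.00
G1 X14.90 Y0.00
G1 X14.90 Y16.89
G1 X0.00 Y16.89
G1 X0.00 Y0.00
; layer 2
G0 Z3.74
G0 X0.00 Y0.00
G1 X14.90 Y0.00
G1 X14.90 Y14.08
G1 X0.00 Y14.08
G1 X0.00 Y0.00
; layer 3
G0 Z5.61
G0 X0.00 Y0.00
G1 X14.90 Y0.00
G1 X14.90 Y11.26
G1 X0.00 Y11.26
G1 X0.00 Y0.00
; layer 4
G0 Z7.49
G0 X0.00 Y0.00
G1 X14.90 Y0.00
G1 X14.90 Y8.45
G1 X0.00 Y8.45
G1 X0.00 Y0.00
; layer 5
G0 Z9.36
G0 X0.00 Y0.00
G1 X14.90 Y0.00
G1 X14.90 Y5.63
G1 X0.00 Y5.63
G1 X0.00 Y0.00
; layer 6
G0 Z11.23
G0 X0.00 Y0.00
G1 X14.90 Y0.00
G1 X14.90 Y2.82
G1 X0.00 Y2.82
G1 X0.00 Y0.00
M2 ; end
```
solid part
  facet normal 0.0000 0.0000 -1.0000
    outer loop
      vertex 14.90 19.71 0.00
      vertex 14.90 0.00 0.00
      vertex 0.00 0.00 0.00
    endloop
  endfacet
  facet normal 0.0000 0.0000 -1.0000
    outer loop
      vertex 0.00 19.71 0.00
      vertex 14.90 19.71 0.00
      vertex 0.00 0.00 0.00
    endloop
  endfacet
  facet normal 0.0000 -1.0000 0.0000
    outer loop
      vertex 0.00 0.00 0.00
      vertex 14.90 0.00 0.00
      vertex 14.90 0.00 13.10
    endloop
  endfacet
  facet normal 0.0000 -1.0000 0.0000
    outer loop
      vertex 0.00 0.00 0.00
      vertex 14.90 0.00 13.10
      vertex 0.00 0.00 13.10
    endloop
  endfacet
  facet normal 0.0000 0.5535 0.8328
    outer loop
      vertex 0.00 0.00 13.10
      vertex 14.90 0.00 13.10
      vertex 14.90 19.71 0.00
    endloop
  endfacet
  facet normal 0.0000 0.5535 0.8328
    outer loop
      vertex 0.00 0.00 13.10
      vertex 14.90 19.71 0.00
      vertex 0.00 19.71 0.00
    endloop
  endfacet
  facet normal -1.0000 0.0000 0.0000
    outer loop
      vertex 0.00 0.00 13.10
      vertex 0.00 19.71 0.00
      vertex 0.00 0.00 0.00
    endloop
  endfacet
  facet normal 1.0000 0.0000 0.0000
    outer loop
      vertex 14.90 0.00 0.00
      vertex 14.90 19.71 0.00
      vertex 14.90 0.00 13.10
    endloop
  endfacet
endsolid part

The G0 Z moves step by Δz≈1.87 mm. The G1 loops shrink linearly with z, so the solid tapers from its base footprint up to z≈13.1. Closing with a flat bottom cap and the tapered top and triangulating gives 8 facets — a wedge (ramp): 14.9 × 19.7 mm base, rising to 13.1 mm along the y=0 edge and sloping linearly to z=0 at y=19.7.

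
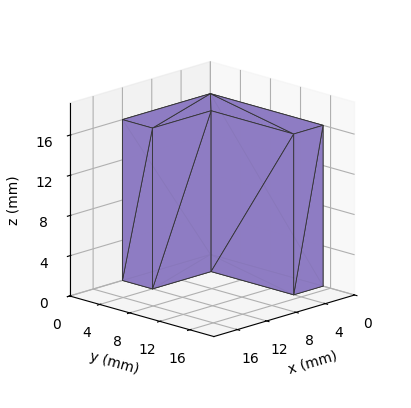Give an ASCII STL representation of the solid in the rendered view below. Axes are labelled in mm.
Reading the render: the shape is an L-shaped prism: outer 12 × 15 mm, arm thicknesses ≈ 4 mm (horizontal) and 4 mm (vertical), extruded 16 mm in z (dimensions read to the nearest mm from the axis ticks). For the STL, each face is triangulated and given an outward normal.

solid part
  facet normal 0.0000 0.0000 -1.0000
    outer loop
      vertex 12.0 4.0 0.0
      vertex 12.0 0.0 0.0
      vertex 0.0 0.0 0.0
    endloop
  endfacet
  facet normal 0.0000 0.0000 -1.0000
    outer loop
      vertex 4.0 4.0 0.0
      vertex 12.0 4.0 0.0
      vertex 0.0 0.0 0.0
    endloop
  endfacet
  facet normal 0.0000 0.0000 -1.0000
    outer loop
      vertex 4.0 15.0 0.0
      vertex 4.0 4.0 0.0
      vertex 0.0 0.0 0.0
    endloop
  endfacet
  facet normal 0.0000 0.0000 -1.0000
    outer loop
      vertex 0.0 15.0 0.0
      vertex 4.0 15.0 0.0
      vertex 0.0 0.0 0.0
    endloop
  endfacet
  facet normal 0.0000 0.0000 1.0000
    outer loop
      vertex 0.0 0.0 16.0
      vertex 12.0 0.0 16.0
      vertex 12.0 4.0 16.0
    endloop
  endfacet
  facet normal 0.0000 0.0000 1.0000
    outer loop
      vertex 0.0 0.0 16.0
      vertex 12.0 4.0 16.0
      vertex 4.0 4.0 16.0
    endloop
  endfacet
  facet normal 0.0000 0.0000 1.0000
    outer loop
      vertex 0.0 0.0 16.0
      vertex 4.0 4.0 16.0
      vertex 4.0 15.0 16.0
    endloop
  endfacet
  facet normal 0.0000 0.0000 1.0000
    outer loop
      vertex 0.0 0.0 16.0
      vertex 4.0 15.0 16.0
      vertex 0.0 15.0 16.0
    endloop
  endfacet
  facet normal 0.0000 -1.0000 0.0000
    outer loop
      vertex 0.0 0.0 0.0
      vertex 12.0 0.0 0.0
      vertex 12.0 0.0 16.0
    endloop
  endfacet
  facet normal 0.0000 -1.0000 0.0000
    outer loop
      vertex 0.0 0.0 0.0
      vertex 12.0 0.0 16.0
      vertex 0.0 0.0 16.0
    endloop
  endfacet
  facet normal 1.0000 0.0000 0.0000
    outer loop
      vertex 12.0 0.0 0.0
      vertex 12.0 4.0 0.0
      vertex 12.0 4.0 16.0
    endloop
  endfacet
  facet normal 1.0000 0.0000 0.0000
    outer loop
      vertex 12.0 0.0 0.0
      vertex 12.0 4.0 16.0
      vertex 12.0 0.0 16.0
    endloop
  endfacet
  facet normal 0.0000 1.0000 0.0000
    outer loop
      vertex 12.0 4.0 0.0
      vertex 4.0 4.0 0.0
      vertex 4.0 4.0 16.0
    endloop
  endfacet
  facet normal 0.0000 1.0000 0.0000
    outer loop
      vertex 12.0 4.0 0.0
      vertex 4.0 4.0 16.0
      vertex 12.0 4.0 16.0
    endloop
  endfacet
  facet normal 1.0000 0.0000 0.0000
    outer loop
      vertex 4.0 4.0 0.0
      vertex 4.0 15.0 0.0
      vertex 4.0 15.0 16.0
    endloop
  endfacet
  facet normal 1.0000 0.0000 0.0000
    outer loop
      vertex 4.0 4.0 0.0
      vertex 4.0 15.0 16.0
      vertex 4.0 4.0 16.0
    endloop
  endfacet
  facet normal 0.0000 1.0000 0.0000
    outer loop
      vertex 4.0 15.0 0.0
      vertex 0.0 15.0 0.0
      vertex 0.0 15.0 16.0
    endloop
  endfacet
  facet normal 0.0000 1.0000 0.0000
    outer loop
      vertex 4.0 15.0 0.0
      vertex 0.0 15.0 16.0
      vertex 4.0 15.0 16.0
    endloop
  endfacet
  facet normal -1.0000 0.0000 0.0000
    outer loop
      vertex 0.0 15.0 0.0
      vertex 0.0 0.0 0.0
      vertex 0.0 0.0 16.0
    endloop
  endfacet
  facet normal -1.0000 0.0000 0.0000
    outer loop
      vertex 0.0 15.0 0.0
      vertex 0.0 0.0 16.0
      vertex 0.0 15.0 16.0
    endloop
  endfacet
endsolid part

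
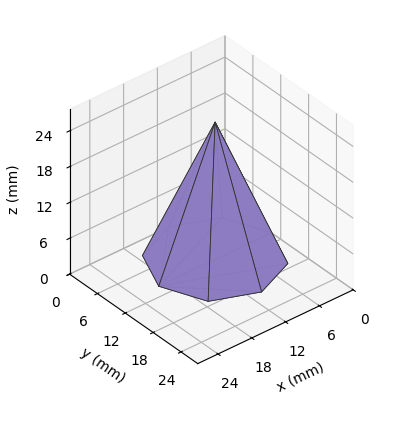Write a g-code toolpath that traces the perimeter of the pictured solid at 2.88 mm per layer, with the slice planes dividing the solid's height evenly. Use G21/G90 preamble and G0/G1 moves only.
Reading the render: the shape is a regular 8-sided pyramid, base circumscribed radius ≈ 10 mm, apex at z ≈ 23 mm (dimensions read to the nearest mm from the axis ticks). For the g-code, the solid's height is divided into equal slices at the stated Δz and each level perimeter traced with G1 moves after a G0 lift.

; perimeter-only toolpath
G21 ; units = mm
G90 ; absolute positioning
G28 ; home
; layer 1
G0 Z2.88
G0 X18.75 Y10.00
G1 X16.19 Y16.19
G1 X10.00 Y18.75
G1 X3.81 Y16.19
G1 X1.25 Y10.00
G1 X3.81 Y3.81
G1 X10.00 Y1.25
G1 X16.19 Y3.81
G1 X18.75 Y10.00
; layer 2
G0 Z5.75
G0 X17.50 Y10.00
G1 X15.30 Y15.30
G1 X10.00 Y17.50
G1 X4.70 Y15.30
G1 X2.50 Y10.00
G1 X4.70 Y4.70
G1 X10.00 Y2.50
G1 X15.30 Y4.70
G1 X17.50 Y10.00
; layer 3
G0 Z8.62
G0 X16.25 Y10.00
G1 X14.42 Y14.42
G1 X10.00 Y16.25
G1 X5.58 Y14.42
G1 X3.75 Y10.00
G1 X5.58 Y5.58
G1 X10.00 Y3.75
G1 X14.42 Y5.58
G1 X16.25 Y10.00
; layer 4
G0 Z11.50
G0 X15.00 Y10.00
G1 X13.54 Y13.54
G1 X10.00 Y15.00
G1 X6.46 Y13.54
G1 X5.00 Y10.00
G1 X6.46 Y6.46
G1 X10.00 Y5.00
G1 X13.54 Y6.46
G1 X15.00 Y10.00
; layer 5
G0 Z14.38
G0 X13.75 Y10.00
G1 X12.65 Y12.65
G1 X10.00 Y13.75
G1 X7.35 Y12.65
G1 X6.25 Y10.00
G1 X7.35 Y7.35
G1 X10.00 Y6.25
G1 X12.65 Y7.35
G1 X13.75 Y10.00
; layer 6
G0 Z17.25
G0 X12.50 Y10.00
G1 X11.77 Y11.77
G1 X10.00 Y12.50
G1 X8.23 Y11.77
G1 X7.50 Y10.00
G1 X8.23 Y8.23
G1 X10.00 Y7.50
G1 X11.77 Y8.23
G1 X12.50 Y10.00
; layer 7
G0 Z20.12
G0 X11.25 Y10.00
G1 X10.88 Y10.88
G1 X10.00 Y11.25
G1 X9.12 Y10.88
G1 X8.75 Y10.00
G1 X9.12 Y9.12
G1 X10.00 Y8.75
G1 X10.88 Y9.12
G1 X11.25 Y10.00
M2 ; end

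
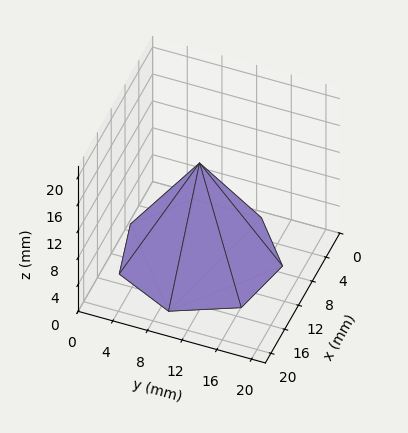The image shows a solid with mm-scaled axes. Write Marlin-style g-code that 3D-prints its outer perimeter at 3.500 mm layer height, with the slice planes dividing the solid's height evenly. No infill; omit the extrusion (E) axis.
Reading the render: the shape is a regular 7-sided pyramid, base circumscribed radius ≈ 9 mm, apex at z ≈ 14 mm (dimensions read to the nearest mm from the axis ticks). For the g-code, the solid's height is divided into equal slices at the stated Δz and each level perimeter traced with G1 moves after a G0 lift.

; perimeter-only toolpath
G21 ; units = mm
G90 ; absolute positioning
G28 ; home
; layer 1
G0 Z3.500
G0 X15.750 Y9.000
G1 X13.208 Y14.277
G1 X7.498 Y15.581
G1 X2.918 Y11.929
G1 X2.918 Y6.071
G1 X7.498 Y2.420
G1 X13.208 Y3.723
G1 X15.750 Y9.000
; layer 2
G0 Z7.000
G0 X13.500 Y9.000
G1 X11.806 Y12.518
G1 X7.998 Y13.387
G1 X4.946 Y10.953
G1 X4.946 Y7.047
G1 X7.998 Y4.613
G1 X11.806 Y5.482
G1 X13.500 Y9.000
; layer 3
G0 Z10.500
G0 X11.250 Y9.000
G1 X10.403 Y10.759
G1 X8.499 Y11.194
G1 X6.973 Y9.976
G1 X6.973 Y8.024
G1 X8.499 Y6.806
G1 X10.403 Y7.241
G1 X11.250 Y9.000
M2 ; end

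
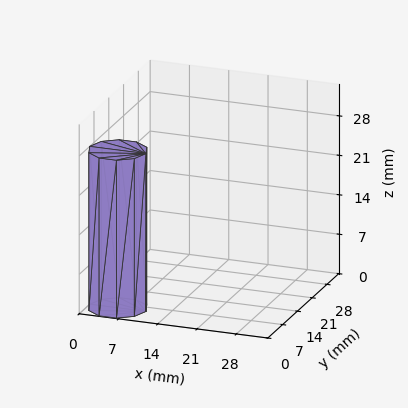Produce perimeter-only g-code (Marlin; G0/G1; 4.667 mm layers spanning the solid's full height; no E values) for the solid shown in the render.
Reading the render: the shape is a regular 10-sided prism (a cylinder approximated with 10 flat sides), circumscribed radius ≈ 5 mm, height ≈ 28 mm (dimensions read to the nearest mm from the axis ticks). For the g-code, the solid's height is divided into equal slices at the stated Δz and each level perimeter traced with G1 moves after a G0 lift.

; perimeter-only toolpath
G21 ; units = mm
G90 ; absolute positioning
G28 ; home
; layer 1
G0 Z4.667
G0 X10.000 Y5.000
G1 X9.045 Y7.939
G1 X6.545 Y9.755
G1 X3.455 Y9.755
G1 X0.955 Y7.939
G1 X0.000 Y5.000
G1 X0.955 Y2.061
G1 X3.455 Y0.245
G1 X6.545 Y0.245
G1 X9.045 Y2.061
G1 X10.000 Y5.000
; layer 2
G0 Z9.333
G0 X10.000 Y5.000
G1 X9.045 Y7.939
G1 X6.545 Y9.755
G1 X3.455 Y9.755
G1 X0.955 Y7.939
G1 X0.000 Y5.000
G1 X0.955 Y2.061
G1 X3.455 Y0.245
G1 X6.545 Y0.245
G1 X9.045 Y2.061
G1 X10.000 Y5.000
; layer 3
G0 Z14.000
G0 X10.000 Y5.000
G1 X9.045 Y7.939
G1 X6.545 Y9.755
G1 X3.455 Y9.755
G1 X0.955 Y7.939
G1 X0.000 Y5.000
G1 X0.955 Y2.061
G1 X3.455 Y0.245
G1 X6.545 Y0.245
G1 X9.045 Y2.061
G1 X10.000 Y5.000
; layer 4
G0 Z18.667
G0 X10.000 Y5.000
G1 X9.045 Y7.939
G1 X6.545 Y9.755
G1 X3.455 Y9.755
G1 X0.955 Y7.939
G1 X0.000 Y5.000
G1 X0.955 Y2.061
G1 X3.455 Y0.245
G1 X6.545 Y0.245
G1 X9.045 Y2.061
G1 X10.000 Y5.000
; layer 5
G0 Z23.333
G0 X10.000 Y5.000
G1 X9.045 Y7.939
G1 X6.545 Y9.755
G1 X3.455 Y9.755
G1 X0.955 Y7.939
G1 X0.000 Y5.000
G1 X0.955 Y2.061
G1 X3.455 Y0.245
G1 X6.545 Y0.245
G1 X9.045 Y2.061
G1 X10.000 Y5.000
; layer 6
G0 Z28.000
G0 X10.000 Y5.000
G1 X9.045 Y7.939
G1 X6.545 Y9.755
G1 X3.455 Y9.755
G1 X0.955 Y7.939
G1 X0.000 Y5.000
G1 X0.955 Y2.061
G1 X3.455 Y0.245
G1 X6.545 Y0.245
G1 X9.045 Y2.061
G1 X10.000 Y5.000
M2 ; end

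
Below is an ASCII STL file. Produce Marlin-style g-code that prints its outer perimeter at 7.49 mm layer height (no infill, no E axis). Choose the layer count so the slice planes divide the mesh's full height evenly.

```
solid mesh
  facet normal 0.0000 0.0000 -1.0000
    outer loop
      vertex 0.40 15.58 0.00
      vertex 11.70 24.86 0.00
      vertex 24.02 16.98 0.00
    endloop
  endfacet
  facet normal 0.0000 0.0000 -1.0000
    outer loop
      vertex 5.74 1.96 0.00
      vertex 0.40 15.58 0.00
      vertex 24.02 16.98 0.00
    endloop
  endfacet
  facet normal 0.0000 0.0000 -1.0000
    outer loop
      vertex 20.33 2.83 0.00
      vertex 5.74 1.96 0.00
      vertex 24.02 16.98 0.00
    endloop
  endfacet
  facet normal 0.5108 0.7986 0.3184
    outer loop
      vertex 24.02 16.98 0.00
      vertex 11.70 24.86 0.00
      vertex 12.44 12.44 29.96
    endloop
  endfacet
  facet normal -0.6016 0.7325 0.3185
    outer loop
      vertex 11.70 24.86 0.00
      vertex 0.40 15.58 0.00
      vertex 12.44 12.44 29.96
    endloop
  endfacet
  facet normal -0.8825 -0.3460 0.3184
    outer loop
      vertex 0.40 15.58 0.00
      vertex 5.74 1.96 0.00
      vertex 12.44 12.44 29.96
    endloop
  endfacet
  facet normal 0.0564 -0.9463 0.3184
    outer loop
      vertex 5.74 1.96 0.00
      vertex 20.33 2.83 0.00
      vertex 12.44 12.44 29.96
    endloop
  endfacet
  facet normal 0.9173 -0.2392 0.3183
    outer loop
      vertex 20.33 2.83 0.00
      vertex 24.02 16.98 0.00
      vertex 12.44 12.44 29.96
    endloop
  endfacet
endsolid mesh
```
; perimeter-only toolpath
G21 ; units = mm
G90 ; absolute positioning
G28 ; home
; layer 1
G0 Z7.49
G0 X21.12 Y15.84
G1 X11.88 Y21.75
G1 X3.41 Y14.79
G1 X7.41 Y4.58
G1 X18.36 Y5.23
G1 X21.12 Y15.84
; layer 2
G0 Z14.98
G0 X18.23 Y14.71
G1 X12.07 Y18.65
G1 X6.42 Y14.01
G1 X9.09 Y7.20
G1 X16.38 Y7.63
G1 X18.23 Y14.71
; layer 3
G0 Z22.47
G0 X15.34 Y13.57
G1 X12.25 Y15.55
G1 X9.43 Y13.22
G1 X10.76 Y9.82
G1 X14.41 Y10.04
G1 X15.34 Y13.57
M2 ; end

The solid is a regular 5-sided pyramid, base circumscribed radius ≈ 12.4 mm, apex at z ≈ 30 mm. Slicing at Δz = 7.49 mm — 4 equal slices spanning the solid's height, so layer i sits at z = i·h/4 — gives 3 non-empty perimeters. Each is a 5-segment closed polygon; G0 lifts to the layer z and rapids to the start vertex, then G1 traces the edges. The cross-section shrinks linearly with z (the slice at the apex is degenerate and omitted).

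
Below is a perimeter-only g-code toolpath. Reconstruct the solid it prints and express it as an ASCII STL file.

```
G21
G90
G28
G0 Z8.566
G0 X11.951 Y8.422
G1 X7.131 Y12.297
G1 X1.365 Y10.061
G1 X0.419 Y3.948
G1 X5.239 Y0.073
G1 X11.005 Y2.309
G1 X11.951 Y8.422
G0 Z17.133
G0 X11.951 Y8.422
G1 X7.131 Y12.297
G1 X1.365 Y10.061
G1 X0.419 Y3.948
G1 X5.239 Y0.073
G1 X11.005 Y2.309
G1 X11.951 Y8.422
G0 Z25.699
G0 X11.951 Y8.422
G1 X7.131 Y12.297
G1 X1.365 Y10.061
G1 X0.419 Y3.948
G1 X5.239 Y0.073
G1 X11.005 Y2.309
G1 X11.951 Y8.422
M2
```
solid part
  facet normal 0.0000 0.0000 -1.0000
    outer loop
      vertex 1.365 10.061 0.000
      vertex 7.131 12.297 0.000
      vertex 11.951 8.422 0.000
    endloop
  endfacet
  facet normal 0.0000 0.0000 -1.0000
    outer loop
      vertex 0.419 3.948 0.000
      vertex 1.365 10.061 0.000
      vertex 11.951 8.422 0.000
    endloop
  endfacet
  facet normal 0.0000 0.0000 -1.0000
    outer loop
      vertex 5.239 0.073 0.000
      vertex 0.419 3.948 0.000
      vertex 11.951 8.422 0.000
    endloop
  endfacet
  facet normal 0.0000 0.0000 -1.0000
    outer loop
      vertex 11.005 2.309 0.000
      vertex 5.239 0.073 0.000
      vertex 11.951 8.422 0.000
    endloop
  endfacet
  facet normal 0.0000 0.0000 1.0000
    outer loop
      vertex 11.951 8.422 25.699
      vertex 7.131 12.297 25.699
      vertex 1.365 10.061 25.699
    endloop
  endfacet
  facet normal 0.0000 0.0000 1.0000
    outer loop
      vertex 11.951 8.422 25.699
      vertex 1.365 10.061 25.699
      vertex 0.419 3.948 25.699
    endloop
  endfacet
  facet normal 0.0000 0.0000 1.0000
    outer loop
      vertex 11.951 8.422 25.699
      vertex 0.419 3.948 25.699
      vertex 5.239 0.073 25.699
    endloop
  endfacet
  facet normal 0.0000 0.0000 1.0000
    outer loop
      vertex 11.951 8.422 25.699
      vertex 5.239 0.073 25.699
      vertex 11.005 2.309 25.699
    endloop
  endfacet
  facet normal 0.6266 0.7794 0.0000
    outer loop
      vertex 11.951 8.422 0.000
      vertex 7.131 12.297 0.000
      vertex 7.131 12.297 25.699
    endloop
  endfacet
  facet normal 0.6266 0.7794 0.0000
    outer loop
      vertex 11.951 8.422 0.000
      vertex 7.131 12.297 25.699
      vertex 11.951 8.422 25.699
    endloop
  endfacet
  facet normal -0.3616 0.9324 0.0000
    outer loop
      vertex 7.131 12.297 0.000
      vertex 1.365 10.061 0.000
      vertex 1.365 10.061 25.699
    endloop
  endfacet
  facet normal -0.3616 0.9324 0.0000
    outer loop
      vertex 7.131 12.297 0.000
      vertex 1.365 10.061 25.699
      vertex 7.131 12.297 25.699
    endloop
  endfacet
  facet normal -0.9882 0.1529 0.0000
    outer loop
      vertex 1.365 10.061 0.000
      vertex 0.419 3.948 0.000
      vertex 0.419 3.948 25.699
    endloop
  endfacet
  facet normal -0.9882 0.1529 0.0000
    outer loop
      vertex 1.365 10.061 0.000
      vertex 0.419 3.948 25.699
      vertex 1.365 10.061 25.699
    endloop
  endfacet
  facet normal -0.6266 -0.7794 0.0000
    outer loop
      vertex 0.419 3.948 0.000
      vertex 5.239 0.073 0.000
      vertex 5.239 0.073 25.699
    endloop
  endfacet
  facet normal -0.6266 -0.7794 0.0000
    outer loop
      vertex 0.419 3.948 0.000
      vertex 5.239 0.073 25.699
      vertex 0.419 3.948 25.699
    endloop
  endfacet
  facet normal 0.3616 -0.9324 0.0000
    outer loop
      vertex 5.239 0.073 0.000
      vertex 11.005 2.309 0.000
      vertex 11.005 2.309 25.699
    endloop
  endfacet
  facet normal 0.3616 -0.9324 0.0000
    outer loop
      vertex 5.239 0.073 0.000
      vertex 11.005 2.309 25.699
      vertex 5.239 0.073 25.699
    endloop
  endfacet
  facet normal 0.9882 -0.1529 0.0000
    outer loop
      vertex 11.005 2.309 0.000
      vertex 11.951 8.422 0.000
      vertex 11.951 8.422 25.699
    endloop
  endfacet
  facet normal 0.9882 -0.1529 0.0000
    outer loop
      vertex 11.005 2.309 0.000
      vertex 11.951 8.422 25.699
      vertex 11.005 2.309 25.699
    endloop
  endfacet
endsolid part

The G0 Z moves step by Δz≈8.566 mm. Every layer's G1 loop is the same polygon, so the solid is a straight extrusion of it from z=0 to z≈25.7. Closing with flat bottom and top caps and triangulating gives 20 facets — a regular 6-sided prism (a cylinder approximated with 6 flat sides), circumscribed radius ≈ 6.18 mm, height ≈ 25.7 mm.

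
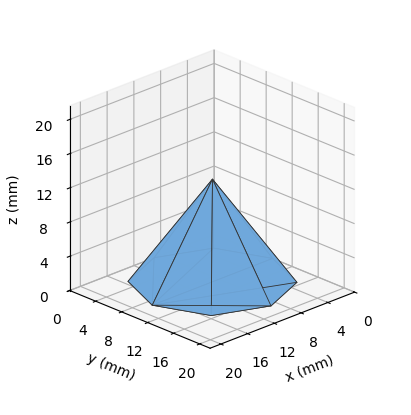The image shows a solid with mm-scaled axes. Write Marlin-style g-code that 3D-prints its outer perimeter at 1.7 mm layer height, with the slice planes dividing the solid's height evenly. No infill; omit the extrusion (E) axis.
Reading the render: the shape is a regular 8-sided pyramid, base circumscribed radius ≈ 9 mm, apex at z ≈ 12 mm (dimensions read to the nearest mm from the axis ticks). For the g-code, the solid's height is divided into equal slices at the stated Δz and each level perimeter traced with G1 moves after a G0 lift.

; perimeter-only toolpath
G21 ; units = mm
G90 ; absolute positioning
G28 ; home
; layer 1
G0 Z1.7
G0 X16.7 Y9.0
G1 X14.5 Y14.5
G1 X9.0 Y16.7
G1 X3.5 Y14.5
G1 X1.3 Y9.0
G1 X3.5 Y3.5
G1 X9.0 Y1.3
G1 X14.5 Y3.5
G1 X16.7 Y9.0
; layer 2
G0 Z3.4
G0 X15.4 Y9.0
G1 X13.6 Y13.6
G1 X9.0 Y15.4
G1 X4.4 Y13.6
G1 X2.6 Y9.0
G1 X4.4 Y4.4
G1 X9.0 Y2.6
G1 X13.6 Y4.4
G1 X15.4 Y9.0
; layer 3
G0 Z5.1
G0 X14.1 Y9.0
G1 X12.7 Y12.7
G1 X9.0 Y14.1
G1 X5.3 Y12.7
G1 X3.9 Y9.0
G1 X5.3 Y5.3
G1 X9.0 Y3.9
G1 X12.7 Y5.3
G1 X14.1 Y9.0
; layer 4
G0 Z6.9
G0 X12.9 Y9.0
G1 X11.7 Y11.7
G1 X9.0 Y12.9
G1 X6.3 Y11.7
G1 X5.1 Y9.0
G1 X6.3 Y6.3
G1 X9.0 Y5.1
G1 X11.7 Y6.3
G1 X12.9 Y9.0
; layer 5
G0 Z8.6
G0 X11.6 Y9.0
G1 X10.8 Y10.8
G1 X9.0 Y11.6
G1 X7.2 Y10.8
G1 X6.4 Y9.0
G1 X7.2 Y7.2
G1 X9.0 Y6.4
G1 X10.8 Y7.2
G1 X11.6 Y9.0
; layer 6
G0 Z10.3
G0 X10.3 Y9.0
G1 X9.9 Y9.9
G1 X9.0 Y10.3
G1 X8.1 Y9.9
G1 X7.7 Y9.0
G1 X8.1 Y8.1
G1 X9.0 Y7.7
G1 X9.9 Y8.1
G1 X10.3 Y9.0
M2 ; end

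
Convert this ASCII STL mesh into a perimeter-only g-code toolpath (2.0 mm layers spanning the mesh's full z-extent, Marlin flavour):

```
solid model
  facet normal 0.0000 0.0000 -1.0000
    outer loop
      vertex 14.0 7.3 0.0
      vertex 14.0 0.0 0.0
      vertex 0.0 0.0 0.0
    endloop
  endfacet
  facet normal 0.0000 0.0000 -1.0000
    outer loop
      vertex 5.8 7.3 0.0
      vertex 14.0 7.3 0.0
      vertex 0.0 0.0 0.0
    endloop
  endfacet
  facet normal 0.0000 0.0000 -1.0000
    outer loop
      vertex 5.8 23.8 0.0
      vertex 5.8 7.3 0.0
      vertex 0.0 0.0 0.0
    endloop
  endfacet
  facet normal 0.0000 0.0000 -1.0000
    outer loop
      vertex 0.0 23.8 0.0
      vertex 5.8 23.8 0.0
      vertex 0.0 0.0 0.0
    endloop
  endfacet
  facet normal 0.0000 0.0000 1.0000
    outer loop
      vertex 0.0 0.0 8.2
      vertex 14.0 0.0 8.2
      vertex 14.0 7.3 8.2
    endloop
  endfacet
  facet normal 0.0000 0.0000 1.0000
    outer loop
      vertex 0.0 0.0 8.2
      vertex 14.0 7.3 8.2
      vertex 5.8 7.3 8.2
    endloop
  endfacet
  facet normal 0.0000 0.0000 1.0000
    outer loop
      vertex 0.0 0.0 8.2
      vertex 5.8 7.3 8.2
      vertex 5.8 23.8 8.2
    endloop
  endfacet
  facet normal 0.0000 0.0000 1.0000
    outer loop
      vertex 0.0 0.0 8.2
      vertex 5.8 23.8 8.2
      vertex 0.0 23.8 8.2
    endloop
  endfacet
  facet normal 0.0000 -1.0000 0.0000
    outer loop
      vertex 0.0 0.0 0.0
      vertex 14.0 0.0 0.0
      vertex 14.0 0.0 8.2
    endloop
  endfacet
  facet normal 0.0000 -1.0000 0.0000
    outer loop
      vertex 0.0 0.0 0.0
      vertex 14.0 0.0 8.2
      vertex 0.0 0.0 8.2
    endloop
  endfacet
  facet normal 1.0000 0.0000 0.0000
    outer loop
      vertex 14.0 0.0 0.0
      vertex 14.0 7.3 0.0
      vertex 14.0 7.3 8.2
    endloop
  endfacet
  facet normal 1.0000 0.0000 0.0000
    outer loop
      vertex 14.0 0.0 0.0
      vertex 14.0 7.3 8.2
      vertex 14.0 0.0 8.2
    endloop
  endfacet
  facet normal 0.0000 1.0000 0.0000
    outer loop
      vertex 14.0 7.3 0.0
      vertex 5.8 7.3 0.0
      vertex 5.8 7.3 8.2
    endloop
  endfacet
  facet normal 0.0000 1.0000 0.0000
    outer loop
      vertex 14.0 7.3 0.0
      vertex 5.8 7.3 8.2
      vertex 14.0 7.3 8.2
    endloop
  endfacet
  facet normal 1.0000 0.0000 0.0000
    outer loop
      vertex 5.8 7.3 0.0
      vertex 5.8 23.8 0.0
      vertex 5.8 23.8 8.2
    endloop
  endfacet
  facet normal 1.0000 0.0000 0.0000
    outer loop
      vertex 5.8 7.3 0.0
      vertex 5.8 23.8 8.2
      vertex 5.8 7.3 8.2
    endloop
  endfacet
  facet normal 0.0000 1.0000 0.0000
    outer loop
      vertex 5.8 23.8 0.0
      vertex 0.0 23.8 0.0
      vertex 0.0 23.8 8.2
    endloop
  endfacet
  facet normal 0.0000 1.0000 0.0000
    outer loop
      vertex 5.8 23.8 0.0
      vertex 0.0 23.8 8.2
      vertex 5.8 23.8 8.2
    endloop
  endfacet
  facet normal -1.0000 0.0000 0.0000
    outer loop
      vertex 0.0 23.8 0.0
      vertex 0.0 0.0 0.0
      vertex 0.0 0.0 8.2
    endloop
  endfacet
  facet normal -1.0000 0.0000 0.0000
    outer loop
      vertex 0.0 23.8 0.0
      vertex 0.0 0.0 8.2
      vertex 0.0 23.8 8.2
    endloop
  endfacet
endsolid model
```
; perimeter-only toolpath
G21 ; units = mm
G90 ; absolute positioning
G28 ; home
; layer 1
G0 Z2.0
G0 X0.0 Y0.0
G1 X14.0 Y0.0
G1 X14.0 Y7.3
G1 X5.8 Y7.3
G1 X5.8 Y23.8
G1 X0.0 Y23.8
G1 X0.0 Y0.0
; layer 2
G0 Z4.1
G0 X0.0 Y0.0
G1 X14.0 Y0.0
G1 X14.0 Y7.3
G1 X5.8 Y7.3
G1 X5.8 Y23.8
G1 X0.0 Y23.8
G1 X0.0 Y0.0
; layer 3
G0 Z6.1
G0 X0.0 Y0.0
G1 X14.0 Y0.0
G1 X14.0 Y7.3
G1 X5.8 Y7.3
G1 X5.8 Y23.8
G1 X0.0 Y23.8
G1 X0.0 Y0.0
; layer 4
G0 Z8.2
G0 X0.0 Y0.0
G1 X14.0 Y0.0
G1 X14.0 Y7.3
G1 X5.8 Y7.3
G1 X5.8 Y23.8
G1 X0.0 Y23.8
G1 X0.0 Y0.0
M2 ; end

The solid is an L-shaped prism: outer 14 × 23.8 mm, arm thicknesses ≈ 7.3 mm (horizontal) and 5.8 mm (vertical), extruded 8.2 mm in z. Slicing at Δz = 2.0 mm — 4 equal slices spanning the solid's height, so layer i sits at z = i·h/4 — gives 4 non-empty perimeters. Each is a 6-segment closed polygon; G0 lifts to the layer z and rapids to the start vertex, then G1 traces the edges.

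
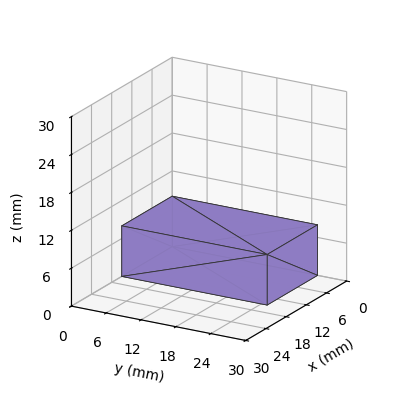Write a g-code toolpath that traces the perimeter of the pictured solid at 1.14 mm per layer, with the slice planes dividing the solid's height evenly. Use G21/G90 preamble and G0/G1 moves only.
Reading the render: the shape is a rectangular box, roughly 15 × 25 mm footprint and 8 mm tall (dimensions read to the nearest mm from the axis ticks). For the g-code, the solid's height is divided into equal slices at the stated Δz and each level perimeter traced with G1 moves after a G0 lift.

; perimeter-only toolpath
G21 ; units = mm
G90 ; absolute positioning
G28 ; home
; layer 1
G0 Z1.14
G0 X0.00 Y0.00
G1 X15.00 Y0.00
G1 X15.00 Y25.00
G1 X0.00 Y25.00
G1 X0.00 Y0.00
; layer 2
G0 Z2.29
G0 X0.00 Y0.00
G1 X15.00 Y0.00
G1 X15.00 Y25.00
G1 X0.00 Y25.00
G1 X0.00 Y0.00
; layer 3
G0 Z3.43
G0 X0.00 Y0.00
G1 X15.00 Y0.00
G1 X15.00 Y25.00
G1 X0.00 Y25.00
G1 X0.00 Y0.00
; layer 4
G0 Z4.57
G0 X0.00 Y0.00
G1 X15.00 Y0.00
G1 X15.00 Y25.00
G1 X0.00 Y25.00
G1 X0.00 Y0.00
; layer 5
G0 Z5.71
G0 X0.00 Y0.00
G1 X15.00 Y0.00
G1 X15.00 Y25.00
G1 X0.00 Y25.00
G1 X0.00 Y0.00
; layer 6
G0 Z6.86
G0 X0.00 Y0.00
G1 X15.00 Y0.00
G1 X15.00 Y25.00
G1 X0.00 Y25.00
G1 X0.00 Y0.00
; layer 7
G0 Z8.00
G0 X0.00 Y0.00
G1 X15.00 Y0.00
G1 X15.00 Y25.00
G1 X0.00 Y25.00
G1 X0.00 Y0.00
M2 ; end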